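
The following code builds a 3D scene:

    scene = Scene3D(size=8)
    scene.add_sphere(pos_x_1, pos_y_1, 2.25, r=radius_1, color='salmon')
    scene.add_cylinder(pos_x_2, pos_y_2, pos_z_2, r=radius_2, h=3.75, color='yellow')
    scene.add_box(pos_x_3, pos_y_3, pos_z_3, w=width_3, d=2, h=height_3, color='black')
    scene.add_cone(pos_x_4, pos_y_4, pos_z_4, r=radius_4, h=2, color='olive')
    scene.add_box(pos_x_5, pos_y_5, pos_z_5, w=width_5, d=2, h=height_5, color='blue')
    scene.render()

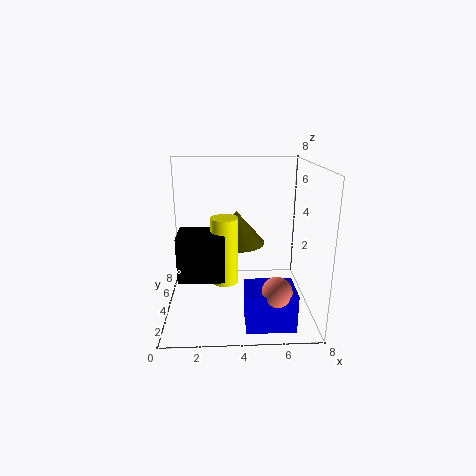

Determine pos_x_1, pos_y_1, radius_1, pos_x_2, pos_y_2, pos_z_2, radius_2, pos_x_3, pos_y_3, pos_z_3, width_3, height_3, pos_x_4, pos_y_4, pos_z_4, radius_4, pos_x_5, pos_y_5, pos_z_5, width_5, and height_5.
pos_x_1 = 5.75
pos_y_1 = 1
radius_1 = 0.75
pos_x_2 = 3.25
pos_y_2 = 3.75
pos_z_2 = 1.5
radius_2 = 0.75
pos_x_3 = 0.75
pos_y_3 = 2.5
pos_z_3 = 2
width_3 = 2.5
height_3 = 2.5
pos_x_4 = 4
pos_y_4 = 6
pos_z_4 = 3
radius_4 = 1.75
pos_x_5 = 4.25
pos_y_5 = 0.5
pos_z_5 = 0.25
width_5 = 2.5
height_5 = 2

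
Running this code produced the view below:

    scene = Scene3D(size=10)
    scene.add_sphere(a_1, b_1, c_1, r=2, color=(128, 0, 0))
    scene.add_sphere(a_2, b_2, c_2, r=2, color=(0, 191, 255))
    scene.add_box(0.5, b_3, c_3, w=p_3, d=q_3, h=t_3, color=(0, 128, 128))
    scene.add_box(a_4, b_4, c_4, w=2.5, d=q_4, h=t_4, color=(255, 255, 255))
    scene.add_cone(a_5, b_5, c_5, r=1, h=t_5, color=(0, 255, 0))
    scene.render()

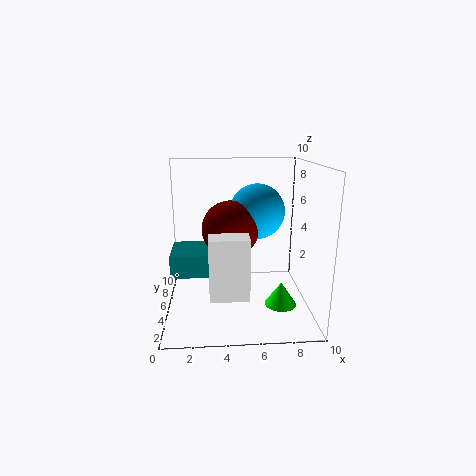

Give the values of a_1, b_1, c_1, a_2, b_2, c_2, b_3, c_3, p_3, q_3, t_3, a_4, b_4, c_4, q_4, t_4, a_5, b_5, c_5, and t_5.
a_1 = 4.5, b_1 = 5.5, c_1 = 5.5, a_2 = 6.5, b_2 = 6.5, c_2 = 6.5, b_3 = 3, c_3 = 3, p_3 = 3, q_3 = 3, t_3 = 1.5, a_4 = 3, b_4 = 1.5, c_4 = 2, q_4 = 1.5, t_4 = 4, a_5 = 7.5, b_5 = 2, c_5 = 1.5, t_5 = 1.5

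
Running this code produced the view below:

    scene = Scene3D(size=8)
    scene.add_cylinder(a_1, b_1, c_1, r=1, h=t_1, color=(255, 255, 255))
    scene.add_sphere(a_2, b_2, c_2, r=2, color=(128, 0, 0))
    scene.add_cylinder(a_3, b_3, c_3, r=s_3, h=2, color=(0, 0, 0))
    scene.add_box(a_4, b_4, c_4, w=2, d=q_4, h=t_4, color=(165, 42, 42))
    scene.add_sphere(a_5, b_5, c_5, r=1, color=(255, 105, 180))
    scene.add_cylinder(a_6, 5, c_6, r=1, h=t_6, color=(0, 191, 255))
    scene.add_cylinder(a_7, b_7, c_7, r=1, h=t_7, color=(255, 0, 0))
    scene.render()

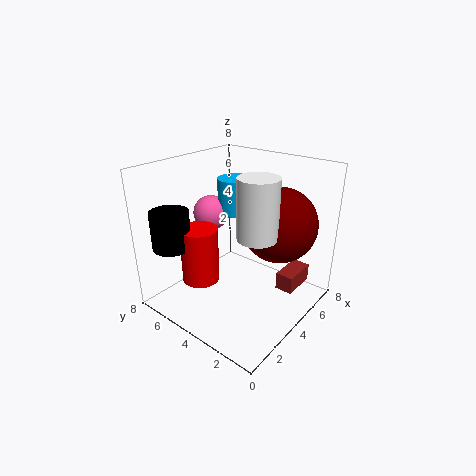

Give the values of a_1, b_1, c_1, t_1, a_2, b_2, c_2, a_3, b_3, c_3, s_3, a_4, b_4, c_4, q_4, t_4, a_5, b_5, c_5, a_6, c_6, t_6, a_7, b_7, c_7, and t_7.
a_1 = 3
b_1 = 2
c_1 = 5
t_1 = 3
a_2 = 5
b_2 = 2
c_2 = 5
a_3 = 1
b_3 = 6
c_3 = 4
s_3 = 1
a_4 = 5
b_4 = 1
c_4 = 1
q_4 = 1
t_4 = 1
a_5 = 4
b_5 = 6
c_5 = 5
a_6 = 5
c_6 = 5
t_6 = 2
a_7 = 2
b_7 = 5
c_7 = 2
t_7 = 3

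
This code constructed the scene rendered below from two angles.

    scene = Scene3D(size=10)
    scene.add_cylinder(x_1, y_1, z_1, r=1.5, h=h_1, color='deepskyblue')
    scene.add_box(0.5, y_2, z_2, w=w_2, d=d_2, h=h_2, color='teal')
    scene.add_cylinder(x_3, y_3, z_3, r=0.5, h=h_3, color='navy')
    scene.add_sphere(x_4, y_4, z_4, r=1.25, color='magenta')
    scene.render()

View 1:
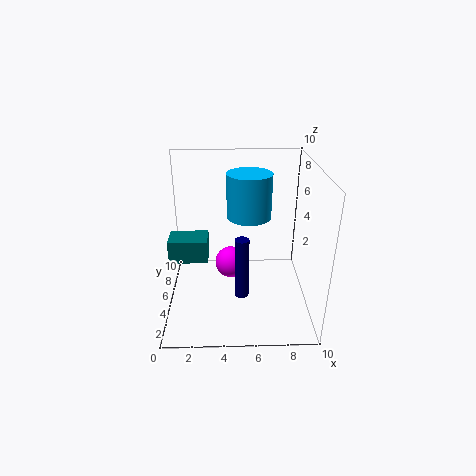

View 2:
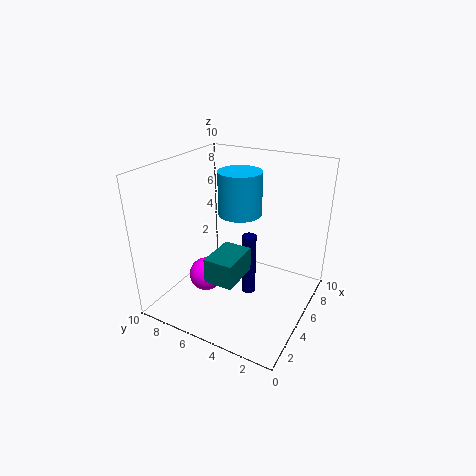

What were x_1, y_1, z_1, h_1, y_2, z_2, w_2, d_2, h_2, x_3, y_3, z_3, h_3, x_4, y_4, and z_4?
x_1 = 5.75, y_1 = 5.25, z_1 = 6.5, h_1 = 3, y_2 = 3, z_2 = 4.25, w_2 = 2.5, d_2 = 1.75, h_2 = 1.5, x_3 = 5.25, y_3 = 4.25, z_3 = 0.75, h_3 = 4.5, x_4 = 4.5, y_4 = 7.5, z_4 = 1.5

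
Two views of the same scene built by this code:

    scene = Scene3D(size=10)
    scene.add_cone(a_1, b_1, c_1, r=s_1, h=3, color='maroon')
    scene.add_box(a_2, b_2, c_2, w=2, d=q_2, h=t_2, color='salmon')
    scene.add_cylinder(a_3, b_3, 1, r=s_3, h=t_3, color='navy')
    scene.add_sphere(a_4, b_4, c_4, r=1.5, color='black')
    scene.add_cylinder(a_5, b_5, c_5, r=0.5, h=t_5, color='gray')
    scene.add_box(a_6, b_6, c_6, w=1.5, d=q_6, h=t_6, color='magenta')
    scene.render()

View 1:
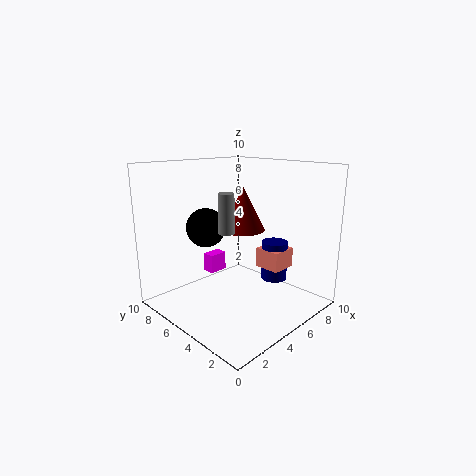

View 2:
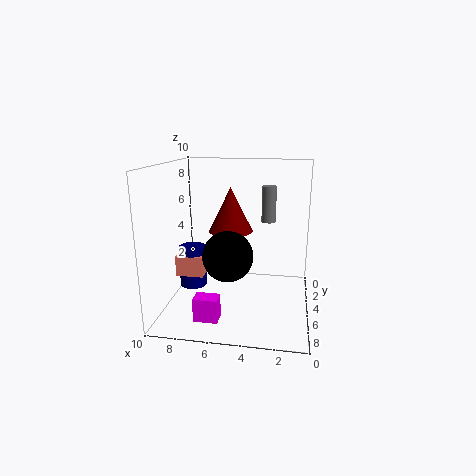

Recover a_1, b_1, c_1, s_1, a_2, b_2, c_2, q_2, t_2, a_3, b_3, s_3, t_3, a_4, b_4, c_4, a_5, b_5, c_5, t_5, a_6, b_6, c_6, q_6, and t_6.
a_1 = 5.5; b_1 = 5; c_1 = 5.5; s_1 = 1.5; a_2 = 7.5; b_2 = 3.5; c_2 = 2; q_2 = 2; t_2 = 1.5; a_3 = 8.5; b_3 = 4.5; s_3 = 1; t_3 = 3; a_4 = 5; b_4 = 8.5; c_4 = 5; a_5 = 3; b_5 = 4; c_5 = 6; t_5 = 2.5; a_6 = 5.5; b_6 = 8.5; c_6 = 1; q_6 = 1; t_6 = 1.5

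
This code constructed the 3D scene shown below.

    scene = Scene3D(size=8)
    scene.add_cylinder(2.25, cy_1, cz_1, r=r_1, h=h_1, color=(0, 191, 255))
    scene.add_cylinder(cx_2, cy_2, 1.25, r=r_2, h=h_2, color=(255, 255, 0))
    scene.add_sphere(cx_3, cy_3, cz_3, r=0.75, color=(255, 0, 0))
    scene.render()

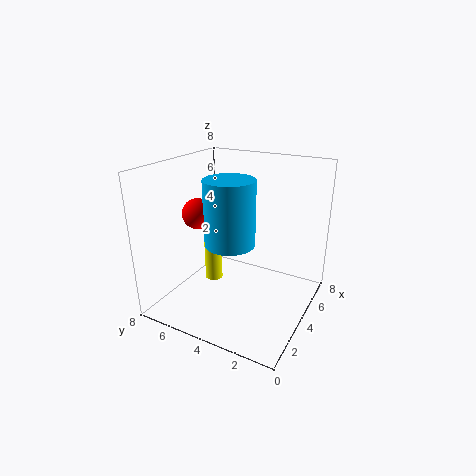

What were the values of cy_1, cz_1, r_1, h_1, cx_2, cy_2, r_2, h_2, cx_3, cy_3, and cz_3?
cy_1 = 3.5
cz_1 = 4.5
r_1 = 1.25
h_1 = 3.25
cx_2 = 3.75
cy_2 = 5.5
r_2 = 0.5
h_2 = 2.25
cx_3 = 1.75
cy_3 = 5
cz_3 = 6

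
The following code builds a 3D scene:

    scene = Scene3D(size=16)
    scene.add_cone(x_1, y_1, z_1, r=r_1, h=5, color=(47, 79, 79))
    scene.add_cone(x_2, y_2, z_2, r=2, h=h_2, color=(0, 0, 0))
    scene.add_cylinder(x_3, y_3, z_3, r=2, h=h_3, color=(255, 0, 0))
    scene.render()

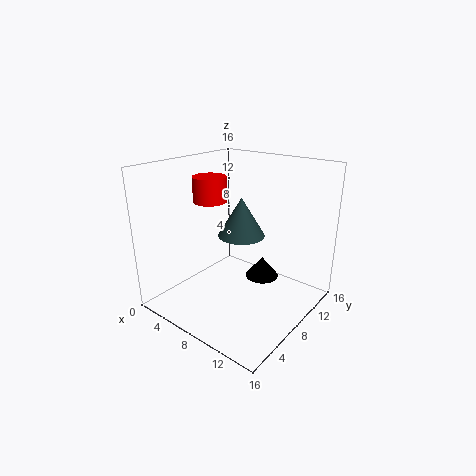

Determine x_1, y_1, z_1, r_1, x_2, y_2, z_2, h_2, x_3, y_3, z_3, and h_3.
x_1 = 5, y_1 = 12.5, z_1 = 6, r_1 = 3, x_2 = 9, y_2 = 11.5, z_2 = 2, h_2 = 2.5, x_3 = 3, y_3 = 9, z_3 = 11, h_3 = 3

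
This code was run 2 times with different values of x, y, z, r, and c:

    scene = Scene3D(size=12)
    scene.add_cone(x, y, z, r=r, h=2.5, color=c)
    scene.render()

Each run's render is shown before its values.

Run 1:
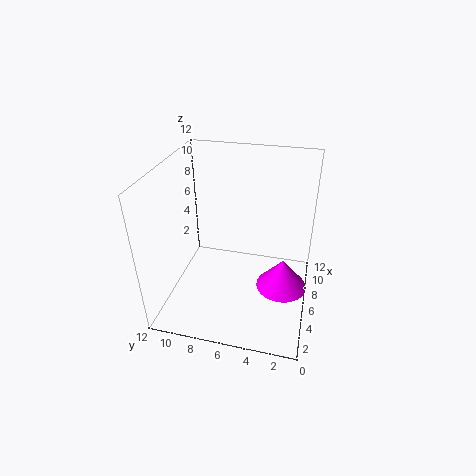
x = 4.5
y = 2
z = 3
r = 2
c = 'magenta'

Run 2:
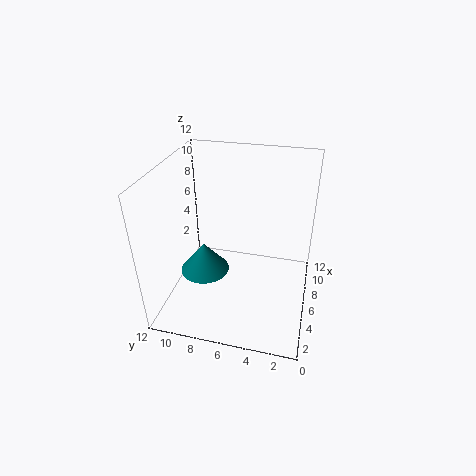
x = 4.5
y = 8.5
z = 3.5
r = 2
c = 'teal'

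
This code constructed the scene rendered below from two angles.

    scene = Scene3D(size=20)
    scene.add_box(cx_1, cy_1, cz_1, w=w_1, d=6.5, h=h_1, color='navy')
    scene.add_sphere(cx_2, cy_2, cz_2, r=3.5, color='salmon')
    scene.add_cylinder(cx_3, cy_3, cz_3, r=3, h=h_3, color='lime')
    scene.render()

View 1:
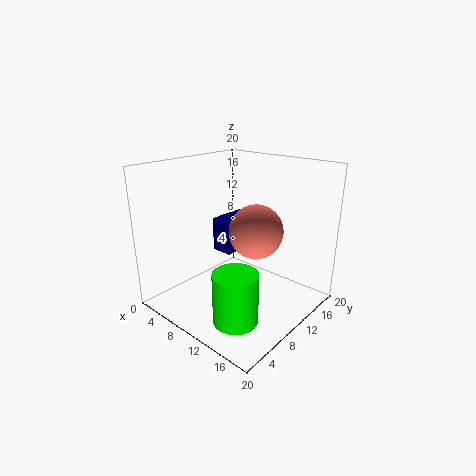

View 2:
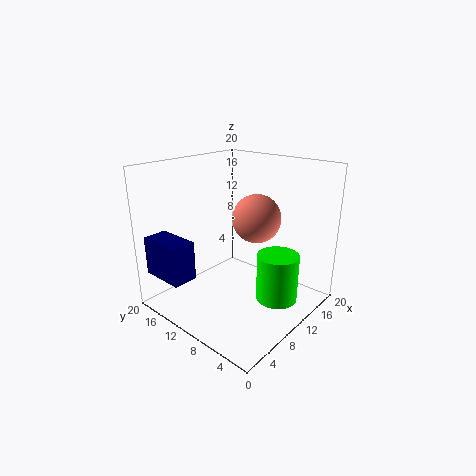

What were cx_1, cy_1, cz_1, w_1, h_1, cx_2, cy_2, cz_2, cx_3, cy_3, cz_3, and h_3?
cx_1 = 1.5
cy_1 = 13.5
cz_1 = 4.5
w_1 = 3.5
h_1 = 5.5
cx_2 = 13.5
cy_2 = 9.5
cz_2 = 12
cx_3 = 13.5
cy_3 = 5.5
cz_3 = 0.5
h_3 = 7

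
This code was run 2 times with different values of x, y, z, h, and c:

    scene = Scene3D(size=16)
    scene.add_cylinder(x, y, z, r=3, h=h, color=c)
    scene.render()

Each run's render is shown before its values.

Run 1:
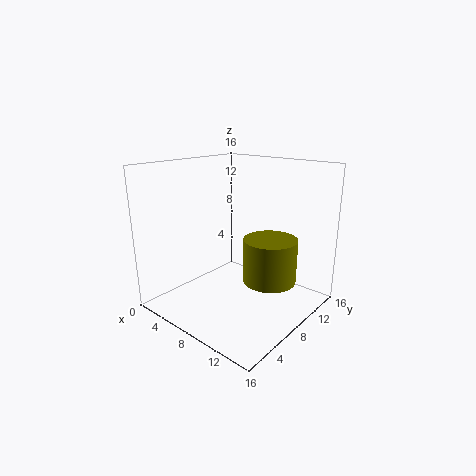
x = 11
y = 10
z = 3
h = 5
c = 'olive'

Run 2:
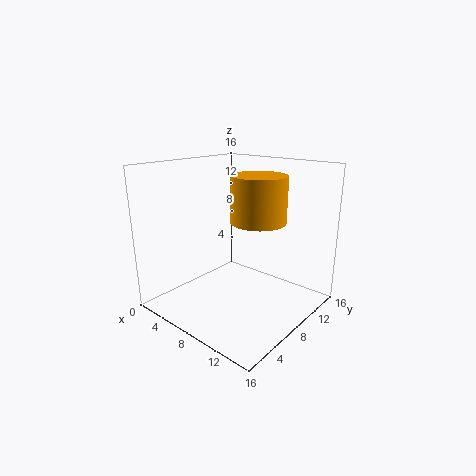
x = 10
y = 9
z = 10
h = 5
c = 'orange'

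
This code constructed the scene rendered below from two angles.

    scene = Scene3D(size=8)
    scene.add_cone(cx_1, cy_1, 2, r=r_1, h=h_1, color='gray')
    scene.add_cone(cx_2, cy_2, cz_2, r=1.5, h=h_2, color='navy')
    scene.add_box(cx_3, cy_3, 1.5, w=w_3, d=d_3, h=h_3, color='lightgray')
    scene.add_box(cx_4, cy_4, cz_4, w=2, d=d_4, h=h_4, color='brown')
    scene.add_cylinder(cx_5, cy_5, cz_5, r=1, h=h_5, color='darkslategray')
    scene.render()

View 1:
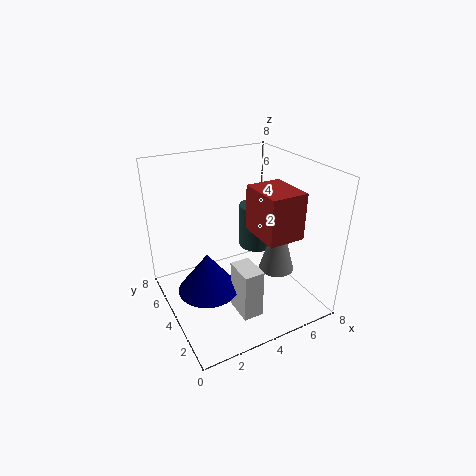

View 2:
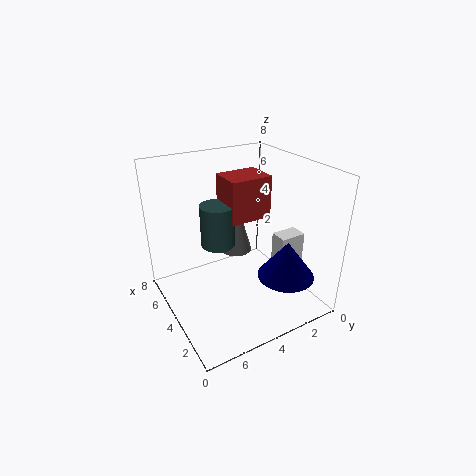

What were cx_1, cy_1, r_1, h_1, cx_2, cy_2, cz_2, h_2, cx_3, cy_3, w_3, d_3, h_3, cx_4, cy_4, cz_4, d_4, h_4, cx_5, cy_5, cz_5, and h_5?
cx_1 = 6; cy_1 = 3; r_1 = 1; h_1 = 3.5; cx_2 = 1.5; cy_2 = 2.5; cz_2 = 2.5; h_2 = 2; cx_3 = 2.5; cy_3 = 0.5; w_3 = 1; d_3 = 1.5; h_3 = 2.5; cx_4 = 4.5; cy_4 = 1.5; cz_4 = 4.5; d_4 = 2.5; h_4 = 2.5; cx_5 = 5.5; cy_5 = 4.5; cz_5 = 3; h_5 = 2.5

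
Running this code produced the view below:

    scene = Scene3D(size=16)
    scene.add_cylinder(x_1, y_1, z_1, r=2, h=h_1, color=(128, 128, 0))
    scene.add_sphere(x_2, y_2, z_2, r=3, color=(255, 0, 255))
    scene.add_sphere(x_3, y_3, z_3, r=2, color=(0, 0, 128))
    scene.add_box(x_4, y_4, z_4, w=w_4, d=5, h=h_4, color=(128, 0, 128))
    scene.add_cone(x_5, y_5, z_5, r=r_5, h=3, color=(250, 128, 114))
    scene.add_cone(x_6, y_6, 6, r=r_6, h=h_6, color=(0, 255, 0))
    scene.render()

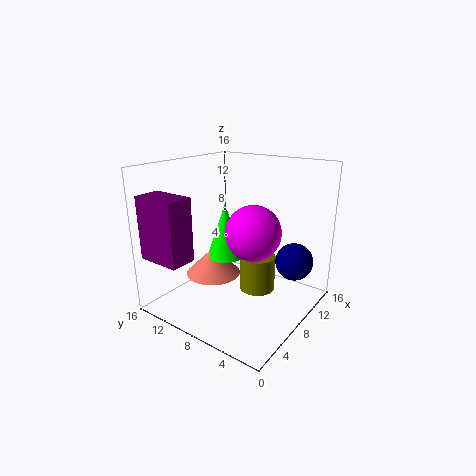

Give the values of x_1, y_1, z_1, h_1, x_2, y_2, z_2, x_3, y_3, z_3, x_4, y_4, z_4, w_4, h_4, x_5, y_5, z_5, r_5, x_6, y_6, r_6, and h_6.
x_1 = 9, y_1 = 6, z_1 = 2, h_1 = 4, x_2 = 8, y_2 = 6, z_2 = 9, x_3 = 10, y_3 = 2, z_3 = 6, x_4 = 1, y_4 = 11, z_4 = 6, w_4 = 3, h_4 = 7, x_5 = 6, y_5 = 10, z_5 = 4, r_5 = 3, x_6 = 7, y_6 = 9, r_6 = 2, h_6 = 6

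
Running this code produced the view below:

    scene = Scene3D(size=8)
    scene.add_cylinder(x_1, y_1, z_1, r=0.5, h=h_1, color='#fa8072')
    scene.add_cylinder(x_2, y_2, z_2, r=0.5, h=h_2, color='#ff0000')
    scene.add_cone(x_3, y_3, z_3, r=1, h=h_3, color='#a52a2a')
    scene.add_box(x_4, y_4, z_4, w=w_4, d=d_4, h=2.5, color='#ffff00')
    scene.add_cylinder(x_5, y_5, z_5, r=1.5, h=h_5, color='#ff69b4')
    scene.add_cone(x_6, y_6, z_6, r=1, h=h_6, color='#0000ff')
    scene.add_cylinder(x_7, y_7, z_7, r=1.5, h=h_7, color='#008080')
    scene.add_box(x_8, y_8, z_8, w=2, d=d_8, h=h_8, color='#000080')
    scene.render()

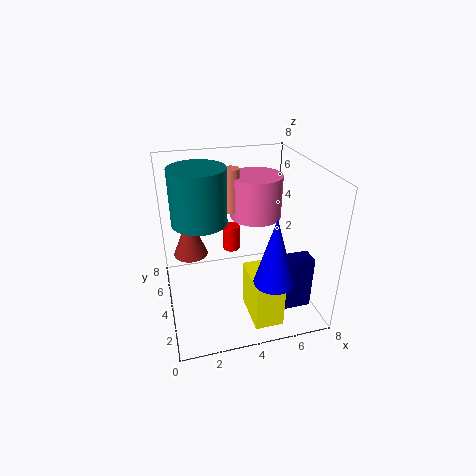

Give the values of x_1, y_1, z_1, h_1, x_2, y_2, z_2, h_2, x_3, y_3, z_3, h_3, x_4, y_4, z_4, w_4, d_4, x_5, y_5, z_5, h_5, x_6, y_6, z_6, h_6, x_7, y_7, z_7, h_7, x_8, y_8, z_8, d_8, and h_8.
x_1 = 4; y_1 = 5.5; z_1 = 5; h_1 = 2.5; x_2 = 4; y_2 = 5.5; z_2 = 2.5; h_2 = 1.5; x_3 = 1.5; y_3 = 5.5; z_3 = 2.5; h_3 = 2.5; x_4 = 4; y_4 = 0.5; z_4 = 0.5; w_4 = 1.5; d_4 = 2.5; x_5 = 5.5; y_5 = 5.5; z_5 = 4.5; h_5 = 2.5; x_6 = 5; y_6 = 1; z_6 = 3; h_6 = 3.5; x_7 = 2; y_7 = 4.5; z_7 = 5; h_7 = 3; x_8 = 5.5; y_8 = 1.5; z_8 = 0.5; d_8 = 1; h_8 = 3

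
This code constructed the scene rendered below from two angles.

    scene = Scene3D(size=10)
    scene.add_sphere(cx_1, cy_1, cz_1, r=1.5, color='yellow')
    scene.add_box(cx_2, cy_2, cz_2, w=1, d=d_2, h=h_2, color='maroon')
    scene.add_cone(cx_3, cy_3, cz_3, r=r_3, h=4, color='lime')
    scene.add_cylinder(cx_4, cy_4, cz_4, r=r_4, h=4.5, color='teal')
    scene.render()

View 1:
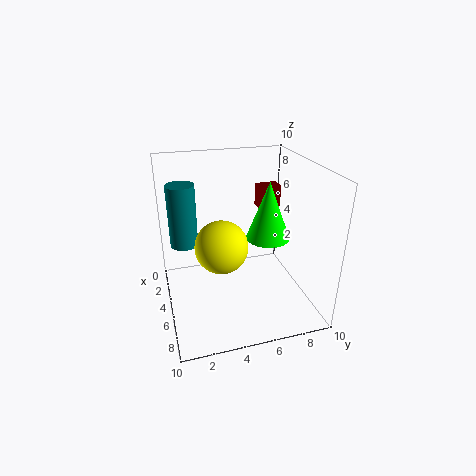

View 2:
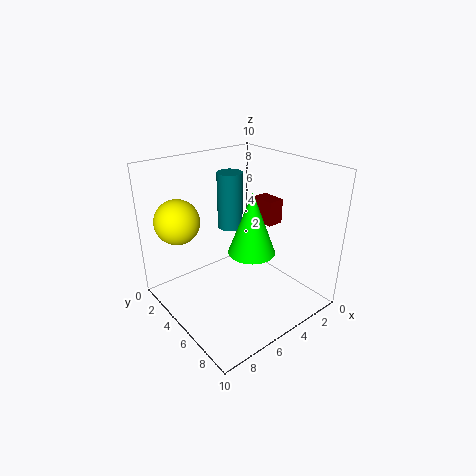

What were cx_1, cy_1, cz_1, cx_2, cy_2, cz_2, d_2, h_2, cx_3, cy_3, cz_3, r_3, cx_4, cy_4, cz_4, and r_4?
cx_1 = 8.5, cy_1 = 3, cz_1 = 6.5, cx_2 = 4, cy_2 = 6.5, cz_2 = 7, d_2 = 1.5, h_2 = 1.5, cx_3 = 5.5, cy_3 = 7, cz_3 = 5, r_3 = 1.5, cx_4 = 3, cy_4 = 1.5, cz_4 = 4, r_4 = 1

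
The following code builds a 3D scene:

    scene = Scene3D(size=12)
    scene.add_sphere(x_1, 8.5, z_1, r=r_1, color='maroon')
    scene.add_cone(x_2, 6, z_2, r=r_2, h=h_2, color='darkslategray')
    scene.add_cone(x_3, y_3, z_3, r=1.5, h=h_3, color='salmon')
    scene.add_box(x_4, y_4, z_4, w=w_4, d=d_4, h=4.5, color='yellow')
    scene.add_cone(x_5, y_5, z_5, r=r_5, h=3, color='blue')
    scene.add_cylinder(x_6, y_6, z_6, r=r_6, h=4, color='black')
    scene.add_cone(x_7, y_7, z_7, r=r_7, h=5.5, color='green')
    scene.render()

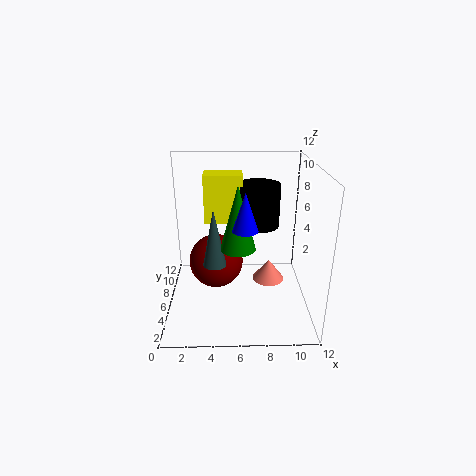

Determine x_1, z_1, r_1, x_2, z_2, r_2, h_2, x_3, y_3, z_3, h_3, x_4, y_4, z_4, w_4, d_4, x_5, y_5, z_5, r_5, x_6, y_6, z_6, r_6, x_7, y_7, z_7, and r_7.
x_1 = 4, z_1 = 2.5, r_1 = 2.5, x_2 = 4, z_2 = 3.5, r_2 = 1, h_2 = 5, x_3 = 9, y_3 = 8.5, z_3 = 0.5, h_3 = 2, x_4 = 3, y_4 = 9, z_4 = 6, w_4 = 3.5, d_4 = 2, x_5 = 6.5, y_5 = 4, z_5 = 7.5, r_5 = 1, x_6 = 8, y_6 = 10, z_6 = 5.5, r_6 = 2, x_7 = 6, y_7 = 6, z_7 = 5, r_7 = 1.5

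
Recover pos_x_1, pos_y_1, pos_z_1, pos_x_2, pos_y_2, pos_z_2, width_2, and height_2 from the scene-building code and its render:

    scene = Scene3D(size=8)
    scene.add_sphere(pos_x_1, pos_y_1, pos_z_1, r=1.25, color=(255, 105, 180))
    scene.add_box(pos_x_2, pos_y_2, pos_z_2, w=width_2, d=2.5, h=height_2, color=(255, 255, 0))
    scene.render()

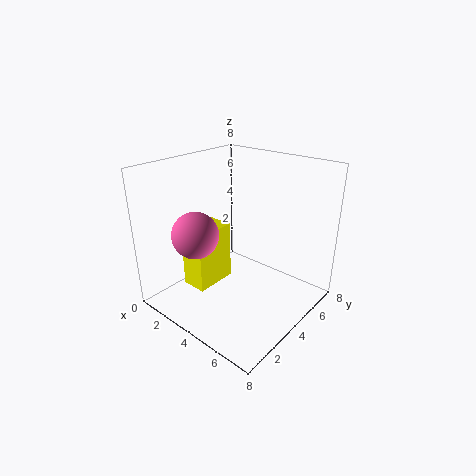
pos_x_1 = 2.75, pos_y_1 = 2, pos_z_1 = 4.5, pos_x_2 = 1.25, pos_y_2 = 2.25, pos_z_2 = 0.75, width_2 = 1.5, height_2 = 3.5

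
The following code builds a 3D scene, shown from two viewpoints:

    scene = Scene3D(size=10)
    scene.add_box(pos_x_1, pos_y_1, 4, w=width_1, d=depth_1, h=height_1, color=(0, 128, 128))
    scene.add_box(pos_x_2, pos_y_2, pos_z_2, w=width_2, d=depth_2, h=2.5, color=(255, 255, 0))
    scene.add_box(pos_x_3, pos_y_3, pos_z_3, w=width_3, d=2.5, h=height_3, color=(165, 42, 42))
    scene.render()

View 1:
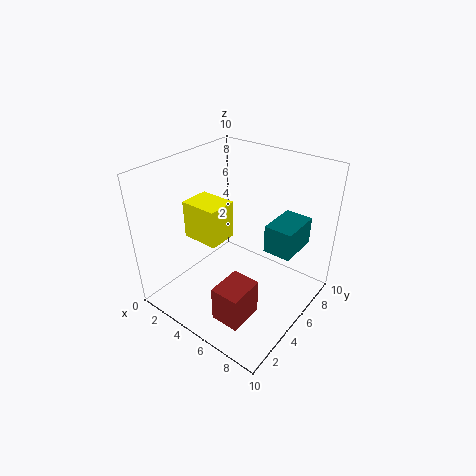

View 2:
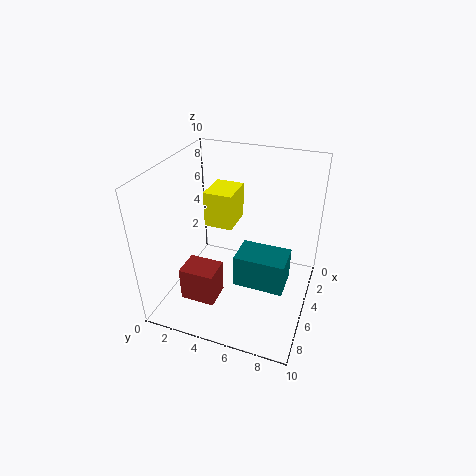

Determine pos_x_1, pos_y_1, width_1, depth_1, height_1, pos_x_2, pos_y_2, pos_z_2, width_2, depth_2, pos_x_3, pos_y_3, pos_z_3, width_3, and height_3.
pos_x_1 = 6.5
pos_y_1 = 6
width_1 = 2
depth_1 = 3
height_1 = 2
pos_x_2 = 2.5
pos_y_2 = 2.5
pos_z_2 = 5.5
width_2 = 2.5
depth_2 = 2
pos_x_3 = 5.5
pos_y_3 = 1.5
pos_z_3 = 0.5
width_3 = 2
height_3 = 2.5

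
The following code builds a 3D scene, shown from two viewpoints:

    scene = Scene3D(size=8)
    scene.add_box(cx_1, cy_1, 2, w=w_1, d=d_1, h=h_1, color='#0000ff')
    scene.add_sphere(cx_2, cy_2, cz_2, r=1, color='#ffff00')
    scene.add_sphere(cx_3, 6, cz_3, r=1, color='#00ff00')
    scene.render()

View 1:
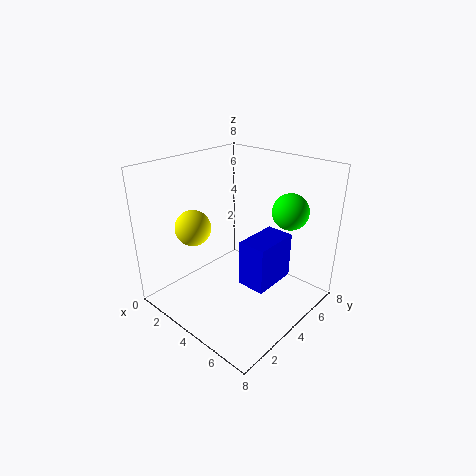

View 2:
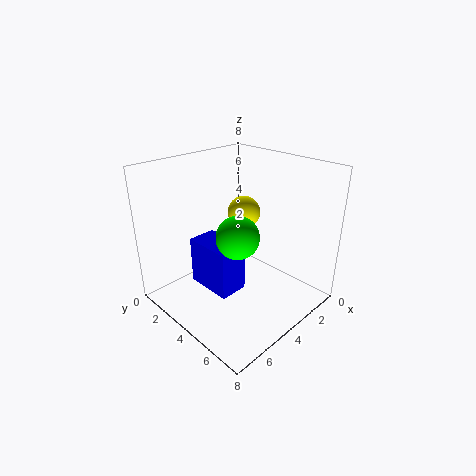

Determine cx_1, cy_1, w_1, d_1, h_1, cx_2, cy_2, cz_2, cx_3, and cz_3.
cx_1 = 5
cy_1 = 3
w_1 = 1.5
d_1 = 2.5
h_1 = 2.5
cx_2 = 2
cy_2 = 2.5
cz_2 = 4.5
cx_3 = 6
cz_3 = 5.5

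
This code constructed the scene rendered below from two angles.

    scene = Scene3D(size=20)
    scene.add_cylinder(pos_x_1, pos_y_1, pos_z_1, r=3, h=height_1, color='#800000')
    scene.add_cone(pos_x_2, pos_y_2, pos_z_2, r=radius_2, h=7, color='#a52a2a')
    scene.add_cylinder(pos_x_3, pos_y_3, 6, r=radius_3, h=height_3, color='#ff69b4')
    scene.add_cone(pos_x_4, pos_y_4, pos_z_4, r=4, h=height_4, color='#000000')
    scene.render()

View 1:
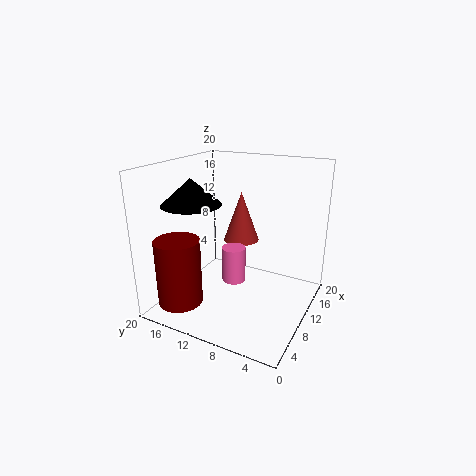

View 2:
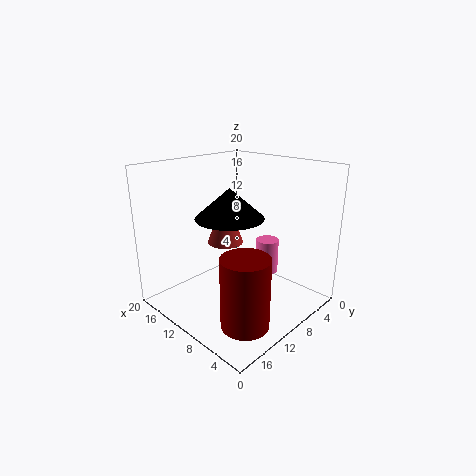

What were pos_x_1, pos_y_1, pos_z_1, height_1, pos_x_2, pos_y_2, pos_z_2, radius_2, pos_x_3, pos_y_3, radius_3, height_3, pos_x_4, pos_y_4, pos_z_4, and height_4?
pos_x_1 = 3.5; pos_y_1 = 15.5; pos_z_1 = 2; height_1 = 9; pos_x_2 = 12; pos_y_2 = 10.5; pos_z_2 = 9; radius_2 = 2.5; pos_x_3 = 6; pos_y_3 = 8.5; radius_3 = 1.5; height_3 = 4.5; pos_x_4 = 6.5; pos_y_4 = 15; pos_z_4 = 15; height_4 = 3.5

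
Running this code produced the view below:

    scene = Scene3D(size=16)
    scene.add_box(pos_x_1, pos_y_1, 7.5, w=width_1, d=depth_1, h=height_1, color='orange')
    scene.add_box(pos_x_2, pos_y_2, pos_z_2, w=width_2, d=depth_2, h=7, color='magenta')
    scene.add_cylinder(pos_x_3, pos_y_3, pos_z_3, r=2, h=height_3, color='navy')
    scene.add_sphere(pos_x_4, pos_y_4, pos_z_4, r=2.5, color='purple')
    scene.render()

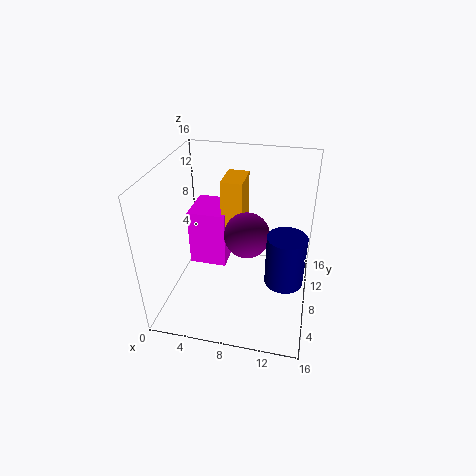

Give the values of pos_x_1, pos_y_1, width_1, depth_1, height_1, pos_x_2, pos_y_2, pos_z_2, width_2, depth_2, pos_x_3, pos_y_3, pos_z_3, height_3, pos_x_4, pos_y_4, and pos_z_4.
pos_x_1 = 5.5
pos_y_1 = 10
width_1 = 2.5
depth_1 = 4
height_1 = 6
pos_x_2 = 1.5
pos_y_2 = 9.5
pos_z_2 = 2.5
width_2 = 4.5
depth_2 = 5
pos_x_3 = 13.5
pos_y_3 = 5.5
pos_z_3 = 5
height_3 = 5.5
pos_x_4 = 9
pos_y_4 = 8
pos_z_4 = 8.5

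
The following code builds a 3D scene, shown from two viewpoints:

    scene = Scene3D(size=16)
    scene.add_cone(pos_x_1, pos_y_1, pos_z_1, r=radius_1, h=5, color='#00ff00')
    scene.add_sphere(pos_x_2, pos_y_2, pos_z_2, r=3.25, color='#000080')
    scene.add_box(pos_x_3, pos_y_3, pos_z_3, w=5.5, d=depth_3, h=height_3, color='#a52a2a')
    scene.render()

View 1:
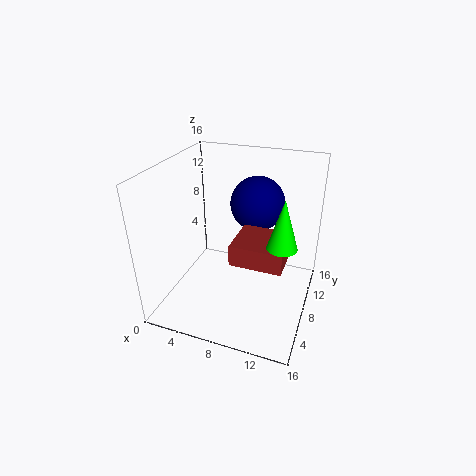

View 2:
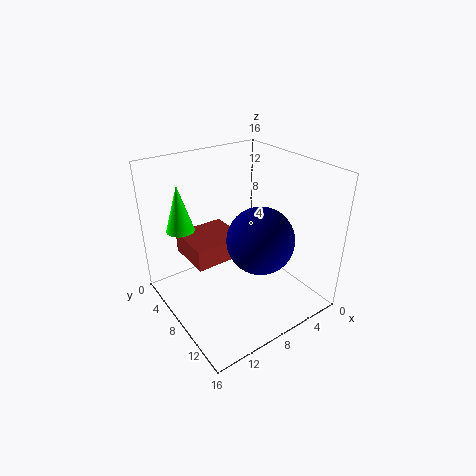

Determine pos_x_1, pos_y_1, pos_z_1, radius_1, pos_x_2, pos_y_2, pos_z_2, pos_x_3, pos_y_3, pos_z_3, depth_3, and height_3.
pos_x_1 = 13.5, pos_y_1 = 5.25, pos_z_1 = 9.5, radius_1 = 1.5, pos_x_2 = 8.75, pos_y_2 = 12.75, pos_z_2 = 10.25, pos_x_3 = 8.25, pos_y_3 = 4.5, pos_z_3 = 6.75, depth_3 = 5, height_3 = 2.25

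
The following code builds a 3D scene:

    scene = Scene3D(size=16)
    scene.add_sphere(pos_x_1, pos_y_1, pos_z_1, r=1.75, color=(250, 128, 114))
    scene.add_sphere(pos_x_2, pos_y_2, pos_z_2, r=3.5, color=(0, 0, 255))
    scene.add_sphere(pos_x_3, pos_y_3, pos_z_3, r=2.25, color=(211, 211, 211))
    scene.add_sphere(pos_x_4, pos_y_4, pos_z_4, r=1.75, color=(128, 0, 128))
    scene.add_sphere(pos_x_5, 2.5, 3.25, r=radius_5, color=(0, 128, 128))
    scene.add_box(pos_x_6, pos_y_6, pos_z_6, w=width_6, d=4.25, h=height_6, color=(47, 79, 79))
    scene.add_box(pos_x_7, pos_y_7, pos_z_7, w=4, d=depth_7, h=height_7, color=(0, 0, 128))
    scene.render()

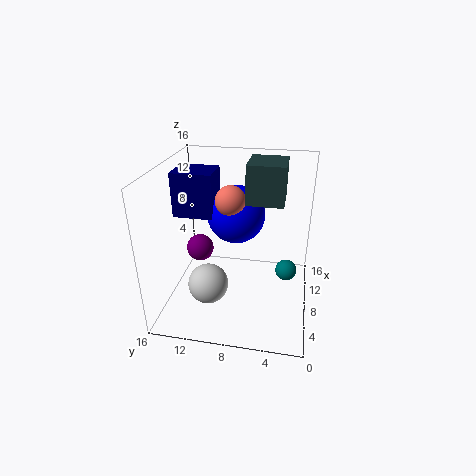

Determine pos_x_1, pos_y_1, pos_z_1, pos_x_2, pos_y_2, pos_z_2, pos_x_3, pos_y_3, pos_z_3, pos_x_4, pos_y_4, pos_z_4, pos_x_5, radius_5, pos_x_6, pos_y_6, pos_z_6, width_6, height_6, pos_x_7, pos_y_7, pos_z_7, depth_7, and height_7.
pos_x_1 = 10
pos_y_1 = 9.25
pos_z_1 = 11.5
pos_x_2 = 12
pos_y_2 = 9
pos_z_2 = 9
pos_x_3 = 5.75
pos_y_3 = 11
pos_z_3 = 3
pos_x_4 = 12.5
pos_y_4 = 14
pos_z_4 = 3.5
pos_x_5 = 9.75
radius_5 = 1.25
pos_x_6 = 9.5
pos_y_6 = 3.25
pos_z_6 = 11.25
width_6 = 4.75
height_6 = 4.5
pos_x_7 = 9.25
pos_y_7 = 11.25
pos_z_7 = 9.25
depth_7 = 4.75
height_7 = 5.25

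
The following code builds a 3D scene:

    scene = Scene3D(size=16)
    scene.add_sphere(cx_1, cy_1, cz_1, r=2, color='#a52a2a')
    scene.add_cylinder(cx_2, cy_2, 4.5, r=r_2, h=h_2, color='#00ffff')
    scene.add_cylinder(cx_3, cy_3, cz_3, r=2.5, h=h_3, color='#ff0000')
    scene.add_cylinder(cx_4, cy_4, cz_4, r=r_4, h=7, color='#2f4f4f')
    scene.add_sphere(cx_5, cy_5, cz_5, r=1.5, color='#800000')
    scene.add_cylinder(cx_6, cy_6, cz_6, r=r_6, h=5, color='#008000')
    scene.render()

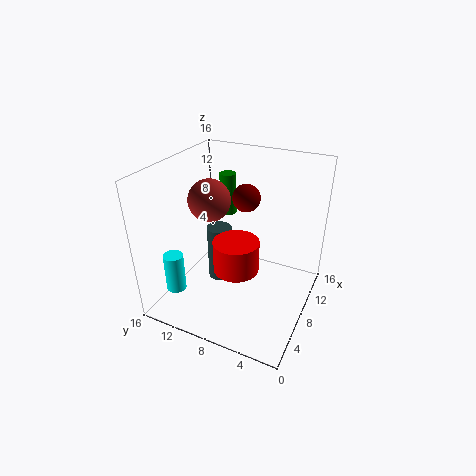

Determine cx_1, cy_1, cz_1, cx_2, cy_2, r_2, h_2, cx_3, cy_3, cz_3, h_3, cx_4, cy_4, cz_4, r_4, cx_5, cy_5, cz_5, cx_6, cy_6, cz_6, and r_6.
cx_1 = 4, cy_1 = 9, cz_1 = 14, cx_2 = 1.5, cy_2 = 12, r_2 = 1, h_2 = 4, cx_3 = 6.5, cy_3 = 7.5, cz_3 = 5, h_3 = 3.5, cx_4 = 10, cy_4 = 11.5, cz_4 = 0.5, r_4 = 1.5, cx_5 = 9, cy_5 = 7.5, cz_5 = 12.5, cx_6 = 12.5, cy_6 = 11.5, cz_6 = 8.5, r_6 = 1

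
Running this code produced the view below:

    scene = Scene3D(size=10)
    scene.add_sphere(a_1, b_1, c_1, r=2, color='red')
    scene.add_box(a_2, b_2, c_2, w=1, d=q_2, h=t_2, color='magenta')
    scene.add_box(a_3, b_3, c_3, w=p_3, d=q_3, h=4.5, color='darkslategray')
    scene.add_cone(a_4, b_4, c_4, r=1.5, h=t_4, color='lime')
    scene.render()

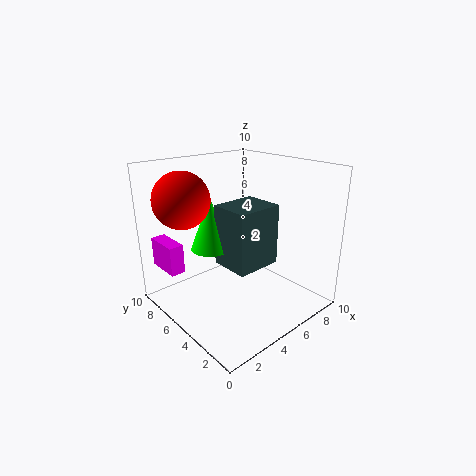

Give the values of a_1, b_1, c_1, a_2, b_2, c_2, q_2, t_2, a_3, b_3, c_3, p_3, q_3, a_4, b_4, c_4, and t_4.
a_1 = 2.5
b_1 = 8
c_1 = 7.5
a_2 = 0.5
b_2 = 6.5
c_2 = 3
q_2 = 2.5
t_2 = 2
a_3 = 4.5
b_3 = 4
c_3 = 2.5
p_3 = 3.5
q_3 = 3
a_4 = 4.5
b_4 = 7.5
c_4 = 3.5
t_4 = 4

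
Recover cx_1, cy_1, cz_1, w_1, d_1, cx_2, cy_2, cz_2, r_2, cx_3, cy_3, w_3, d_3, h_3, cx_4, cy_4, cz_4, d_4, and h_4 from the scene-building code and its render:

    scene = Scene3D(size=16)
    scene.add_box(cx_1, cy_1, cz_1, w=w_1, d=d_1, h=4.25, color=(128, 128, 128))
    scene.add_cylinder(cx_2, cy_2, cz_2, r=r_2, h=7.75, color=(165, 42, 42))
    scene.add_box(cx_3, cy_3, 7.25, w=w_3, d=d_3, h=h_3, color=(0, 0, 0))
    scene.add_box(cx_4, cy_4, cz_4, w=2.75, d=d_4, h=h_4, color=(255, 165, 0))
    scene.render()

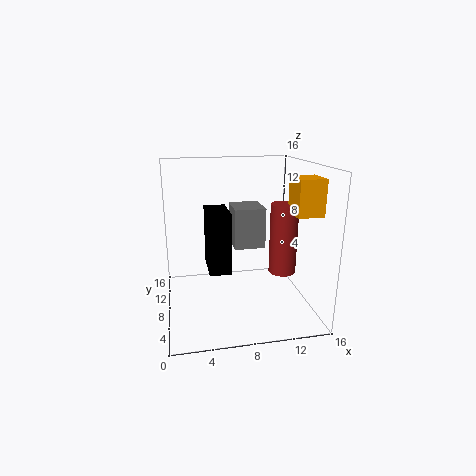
cx_1 = 7.25; cy_1 = 5.75; cz_1 = 7.5; w_1 = 3.25; d_1 = 3.75; cx_2 = 12.75; cy_2 = 6.5; cz_2 = 4.25; r_2 = 1.5; cx_3 = 4; cy_3 = 0.75; w_3 = 2; d_3 = 3.75; h_3 = 5.5; cx_4 = 13; cy_4 = 3.25; cz_4 = 11.25; d_4 = 3; h_4 = 3.75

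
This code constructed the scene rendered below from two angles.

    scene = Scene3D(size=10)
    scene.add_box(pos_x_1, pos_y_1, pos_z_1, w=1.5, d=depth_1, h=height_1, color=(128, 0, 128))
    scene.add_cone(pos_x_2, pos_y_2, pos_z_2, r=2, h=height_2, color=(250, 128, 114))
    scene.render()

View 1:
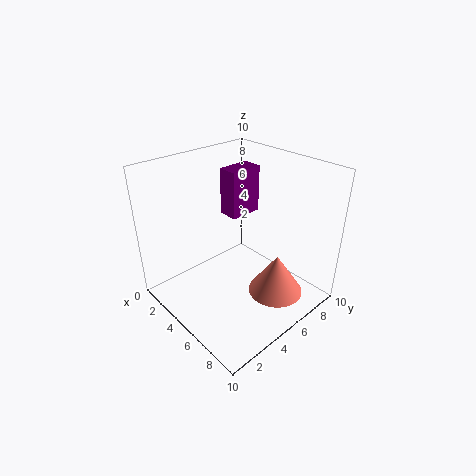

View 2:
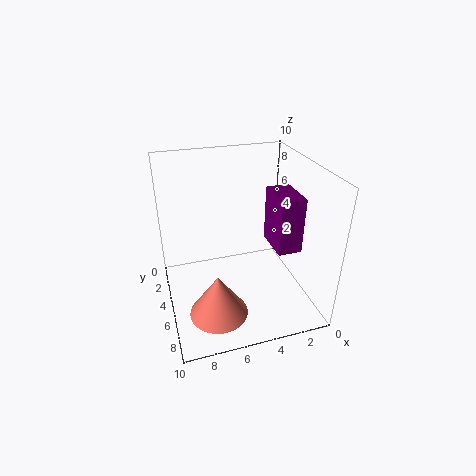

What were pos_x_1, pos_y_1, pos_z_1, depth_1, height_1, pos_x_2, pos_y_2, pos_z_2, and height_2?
pos_x_1 = 2, pos_y_1 = 6, pos_z_1 = 5.5, depth_1 = 2.5, height_1 = 3.5, pos_x_2 = 7, pos_y_2 = 7, pos_z_2 = 0.5, height_2 = 3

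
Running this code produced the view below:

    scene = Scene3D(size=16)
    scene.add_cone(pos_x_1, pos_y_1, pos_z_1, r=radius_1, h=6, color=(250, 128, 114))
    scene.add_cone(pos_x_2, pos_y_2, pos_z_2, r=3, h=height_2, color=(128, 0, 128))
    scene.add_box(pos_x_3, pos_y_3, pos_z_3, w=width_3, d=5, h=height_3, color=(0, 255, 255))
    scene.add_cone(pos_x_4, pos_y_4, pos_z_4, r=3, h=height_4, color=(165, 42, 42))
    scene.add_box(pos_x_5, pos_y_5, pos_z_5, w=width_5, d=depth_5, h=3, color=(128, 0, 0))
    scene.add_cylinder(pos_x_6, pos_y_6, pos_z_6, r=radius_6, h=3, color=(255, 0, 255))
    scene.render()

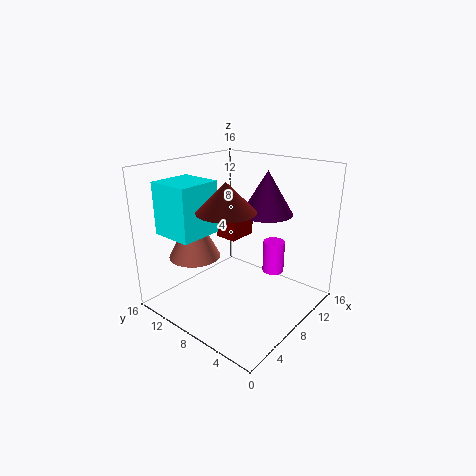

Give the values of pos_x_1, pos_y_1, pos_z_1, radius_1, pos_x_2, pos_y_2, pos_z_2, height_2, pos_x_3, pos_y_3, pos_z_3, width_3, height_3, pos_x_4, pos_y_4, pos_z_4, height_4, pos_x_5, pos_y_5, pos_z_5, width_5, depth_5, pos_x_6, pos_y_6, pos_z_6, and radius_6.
pos_x_1 = 6; pos_y_1 = 13; pos_z_1 = 5; radius_1 = 3; pos_x_2 = 12; pos_y_2 = 7; pos_z_2 = 10; height_2 = 5; pos_x_3 = 3; pos_y_3 = 11; pos_z_3 = 8; width_3 = 5; height_3 = 6; pos_x_4 = 5; pos_y_4 = 7; pos_z_4 = 12; height_4 = 3; pos_x_5 = 12; pos_y_5 = 12; pos_z_5 = 5; width_5 = 4; depth_5 = 3; pos_x_6 = 6; pos_y_6 = 2; pos_z_6 = 7; radius_6 = 1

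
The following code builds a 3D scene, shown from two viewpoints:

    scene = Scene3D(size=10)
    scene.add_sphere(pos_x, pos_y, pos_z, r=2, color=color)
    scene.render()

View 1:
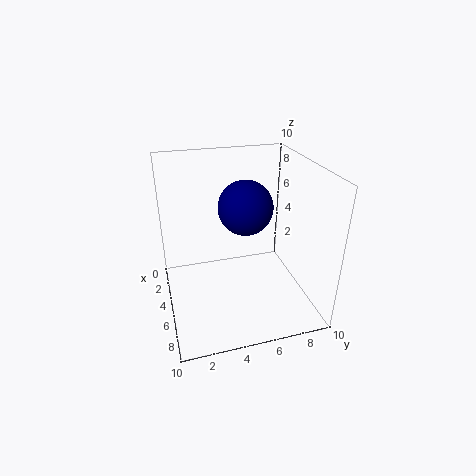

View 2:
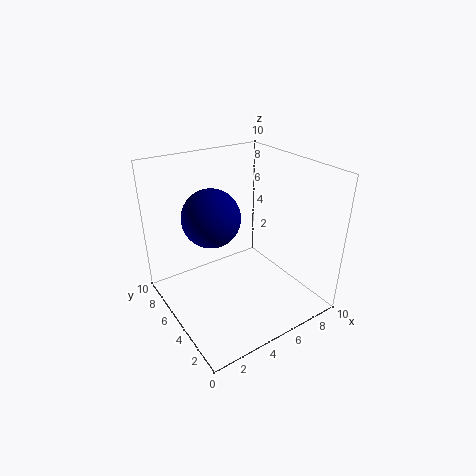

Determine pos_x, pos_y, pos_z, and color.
pos_x = 3.5
pos_y = 6
pos_z = 6.5
color = 'navy'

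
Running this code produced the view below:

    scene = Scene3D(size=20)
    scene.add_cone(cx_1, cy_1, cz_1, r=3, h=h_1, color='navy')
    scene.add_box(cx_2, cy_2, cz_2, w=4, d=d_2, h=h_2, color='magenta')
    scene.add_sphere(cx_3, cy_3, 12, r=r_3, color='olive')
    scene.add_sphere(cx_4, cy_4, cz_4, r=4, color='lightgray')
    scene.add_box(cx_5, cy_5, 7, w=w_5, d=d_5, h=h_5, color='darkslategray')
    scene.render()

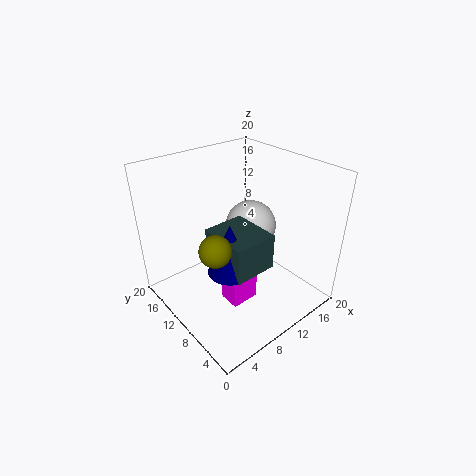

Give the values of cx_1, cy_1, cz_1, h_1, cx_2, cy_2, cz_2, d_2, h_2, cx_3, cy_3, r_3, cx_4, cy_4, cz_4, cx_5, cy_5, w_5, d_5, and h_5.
cx_1 = 7
cy_1 = 8
cz_1 = 7
h_1 = 7
cx_2 = 7
cy_2 = 7
cz_2 = 1
d_2 = 3
h_2 = 7
cx_3 = 4
cy_3 = 7
r_3 = 2
cx_4 = 16
cy_4 = 14
cz_4 = 8
cx_5 = 6
cy_5 = 5
w_5 = 6
d_5 = 7
h_5 = 5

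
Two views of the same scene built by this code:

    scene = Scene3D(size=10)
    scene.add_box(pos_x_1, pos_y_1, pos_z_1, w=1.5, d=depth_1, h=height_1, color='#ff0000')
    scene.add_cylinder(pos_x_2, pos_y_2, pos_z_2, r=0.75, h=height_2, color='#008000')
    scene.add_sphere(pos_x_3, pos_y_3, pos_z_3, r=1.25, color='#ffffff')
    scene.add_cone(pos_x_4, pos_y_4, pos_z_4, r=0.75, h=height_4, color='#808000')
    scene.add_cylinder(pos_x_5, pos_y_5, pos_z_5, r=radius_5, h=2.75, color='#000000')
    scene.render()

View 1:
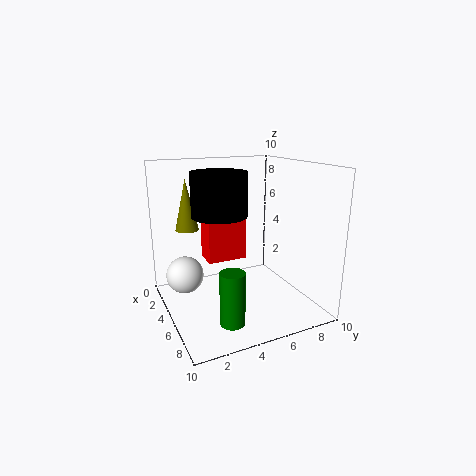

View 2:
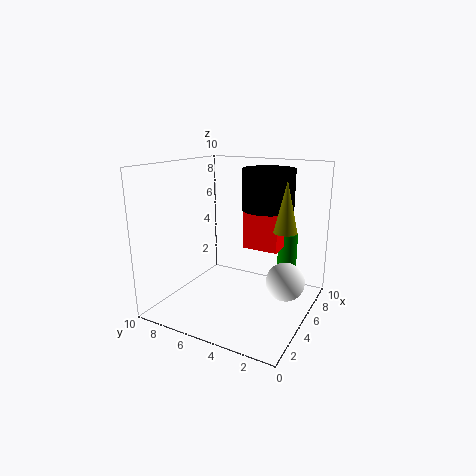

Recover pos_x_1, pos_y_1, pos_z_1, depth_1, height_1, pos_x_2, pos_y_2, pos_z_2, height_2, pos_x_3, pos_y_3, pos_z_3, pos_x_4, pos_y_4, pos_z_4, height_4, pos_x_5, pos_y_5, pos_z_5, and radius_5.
pos_x_1 = 5.25, pos_y_1 = 2.25, pos_z_1 = 4.25, depth_1 = 2.5, height_1 = 3.25, pos_x_2 = 9, pos_y_2 = 2.75, pos_z_2 = 1.25, height_2 = 3.25, pos_x_3 = 4.5, pos_y_3 = 1.25, pos_z_3 = 2.75, pos_x_4 = 4.75, pos_y_4 = 1.5, pos_z_4 = 6, height_4 = 3.25, pos_x_5 = 6, pos_y_5 = 3.25, pos_z_5 = 7, radius_5 = 1.75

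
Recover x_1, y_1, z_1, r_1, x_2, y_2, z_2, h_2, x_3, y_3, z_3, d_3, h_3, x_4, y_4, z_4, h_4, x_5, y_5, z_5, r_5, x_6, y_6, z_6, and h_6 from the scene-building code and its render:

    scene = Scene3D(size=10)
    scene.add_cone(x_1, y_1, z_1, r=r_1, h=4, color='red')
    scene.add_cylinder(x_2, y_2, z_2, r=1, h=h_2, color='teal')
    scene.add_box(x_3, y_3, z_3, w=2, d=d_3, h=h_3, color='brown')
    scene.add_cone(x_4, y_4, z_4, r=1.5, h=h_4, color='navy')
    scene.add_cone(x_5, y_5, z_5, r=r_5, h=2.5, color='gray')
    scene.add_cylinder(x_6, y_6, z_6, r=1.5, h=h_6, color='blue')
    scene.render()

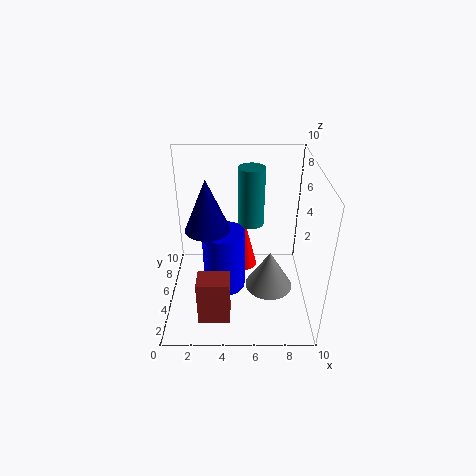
x_1 = 5.5
y_1 = 7.5
z_1 = 1
r_1 = 1
x_2 = 6
y_2 = 8
z_2 = 4.5
h_2 = 4.5
x_3 = 2.5
y_3 = 0.5
z_3 = 1.5
d_3 = 1.5
h_3 = 3
x_4 = 3
y_4 = 4.5
z_4 = 6
h_4 = 3.5
x_5 = 7
y_5 = 2.5
z_5 = 3
r_5 = 1.5
x_6 = 4
y_6 = 5
z_6 = 1
h_6 = 4.5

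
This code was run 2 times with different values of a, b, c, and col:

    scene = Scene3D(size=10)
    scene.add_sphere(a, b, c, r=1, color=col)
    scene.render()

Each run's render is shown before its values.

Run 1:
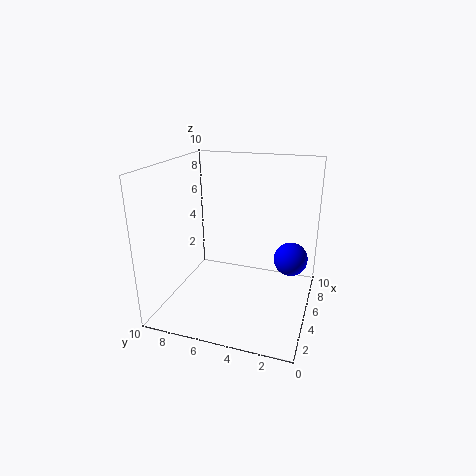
a = 3
b = 1
c = 5
col = 'blue'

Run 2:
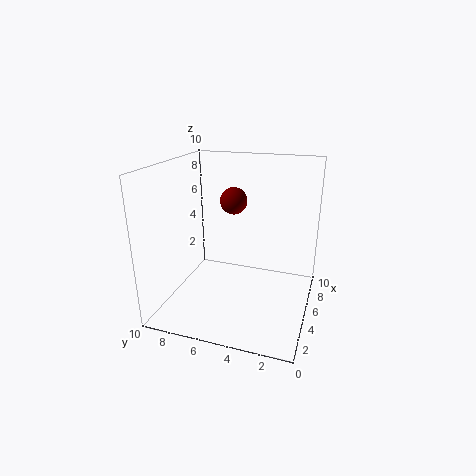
a = 7
b = 6
c = 7
col = 'maroon'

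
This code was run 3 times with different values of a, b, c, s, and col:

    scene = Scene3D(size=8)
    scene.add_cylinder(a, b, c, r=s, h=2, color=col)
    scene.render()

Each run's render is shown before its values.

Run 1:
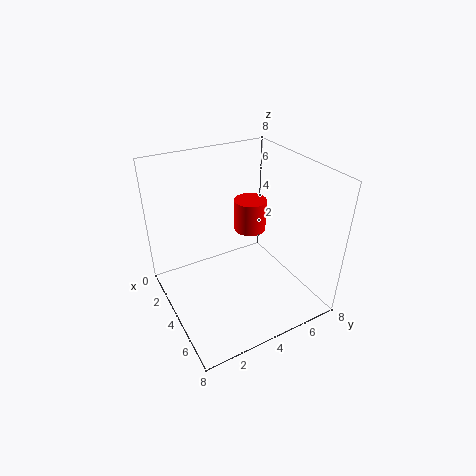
a = 2, b = 6, c = 3, s = 1, col = 'red'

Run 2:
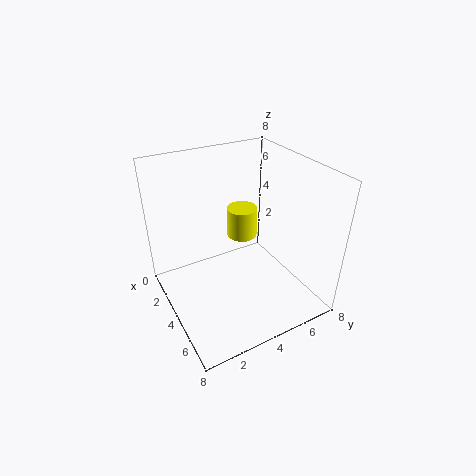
a = 1, b = 6, c = 2, s = 1, col = 'yellow'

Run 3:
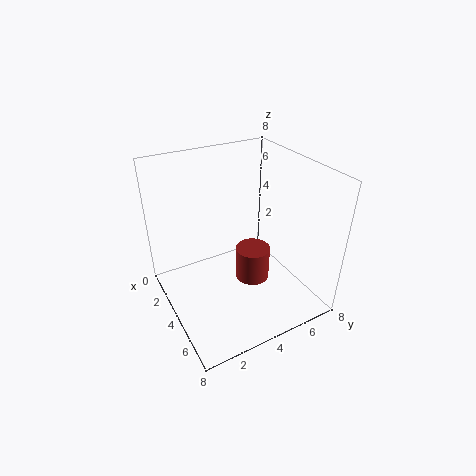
a = 4, b = 5, c = 1, s = 1, col = 'brown'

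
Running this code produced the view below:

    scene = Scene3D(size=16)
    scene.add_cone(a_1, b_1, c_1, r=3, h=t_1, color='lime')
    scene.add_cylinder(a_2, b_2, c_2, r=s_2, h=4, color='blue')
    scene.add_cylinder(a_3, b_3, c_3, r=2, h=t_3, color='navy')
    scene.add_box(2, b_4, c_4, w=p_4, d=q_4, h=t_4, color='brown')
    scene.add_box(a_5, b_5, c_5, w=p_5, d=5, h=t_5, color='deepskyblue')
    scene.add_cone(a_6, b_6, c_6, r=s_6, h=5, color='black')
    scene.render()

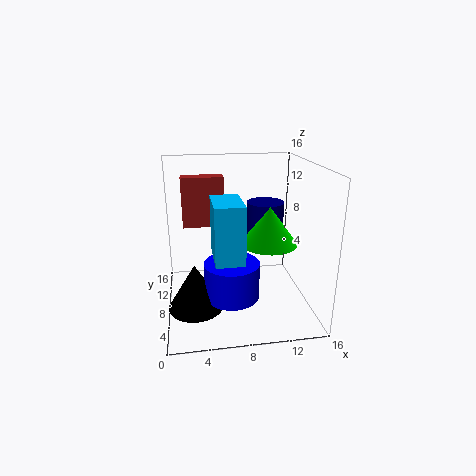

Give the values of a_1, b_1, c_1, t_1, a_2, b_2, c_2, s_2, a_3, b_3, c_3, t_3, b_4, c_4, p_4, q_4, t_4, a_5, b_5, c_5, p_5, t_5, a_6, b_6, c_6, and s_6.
a_1 = 11; b_1 = 6; c_1 = 8; t_1 = 4; a_2 = 7; b_2 = 6; c_2 = 2; s_2 = 3; a_3 = 11; b_3 = 8; c_3 = 8; t_3 = 4; b_4 = 12; c_4 = 8; p_4 = 5; q_4 = 2; t_4 = 6; a_5 = 5; b_5 = 3; c_5 = 7; p_5 = 3; t_5 = 6; a_6 = 3; b_6 = 6; c_6 = 1; s_6 = 3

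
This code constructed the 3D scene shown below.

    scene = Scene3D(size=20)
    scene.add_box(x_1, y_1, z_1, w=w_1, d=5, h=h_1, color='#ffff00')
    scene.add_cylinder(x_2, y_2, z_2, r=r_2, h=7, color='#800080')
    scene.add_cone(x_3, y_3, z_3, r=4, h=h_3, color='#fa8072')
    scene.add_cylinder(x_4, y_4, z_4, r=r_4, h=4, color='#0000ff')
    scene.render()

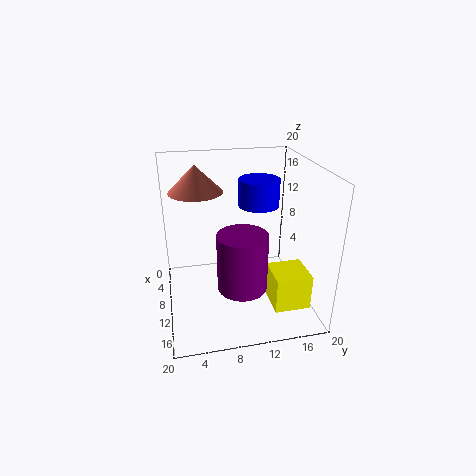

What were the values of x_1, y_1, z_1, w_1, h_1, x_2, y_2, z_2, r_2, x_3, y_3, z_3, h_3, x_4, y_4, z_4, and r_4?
x_1 = 11; y_1 = 14; z_1 = 1; w_1 = 5; h_1 = 5; x_2 = 17; y_2 = 9; z_2 = 7; r_2 = 3; x_3 = 4; y_3 = 5; z_3 = 15; h_3 = 4; x_4 = 6; y_4 = 14; z_4 = 13; r_4 = 3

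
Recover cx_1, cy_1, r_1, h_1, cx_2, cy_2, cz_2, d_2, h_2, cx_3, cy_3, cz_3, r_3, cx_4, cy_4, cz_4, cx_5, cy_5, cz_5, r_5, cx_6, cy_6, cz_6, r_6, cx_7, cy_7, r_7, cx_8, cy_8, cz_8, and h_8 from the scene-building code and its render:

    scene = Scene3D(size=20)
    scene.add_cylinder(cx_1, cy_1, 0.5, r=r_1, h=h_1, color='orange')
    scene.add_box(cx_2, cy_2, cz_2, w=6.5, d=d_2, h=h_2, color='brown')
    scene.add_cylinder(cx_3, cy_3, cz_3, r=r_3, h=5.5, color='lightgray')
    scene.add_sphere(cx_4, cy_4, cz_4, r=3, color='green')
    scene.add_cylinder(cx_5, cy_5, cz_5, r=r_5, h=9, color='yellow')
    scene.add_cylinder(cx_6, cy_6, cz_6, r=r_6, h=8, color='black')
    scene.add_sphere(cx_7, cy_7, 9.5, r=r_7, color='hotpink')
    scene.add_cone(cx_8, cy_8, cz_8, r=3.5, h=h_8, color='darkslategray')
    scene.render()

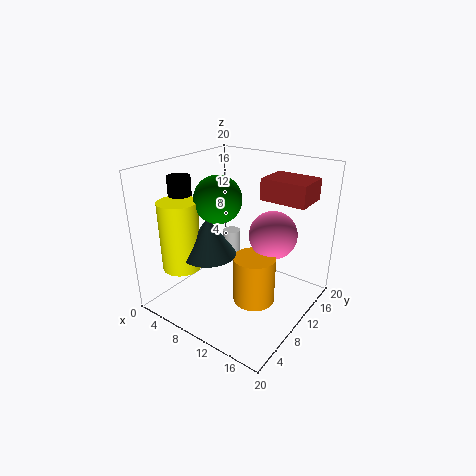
cx_1 = 12.5
cy_1 = 10.5
r_1 = 3
h_1 = 7
cx_2 = 11.5
cy_2 = 13
cz_2 = 15
d_2 = 5
h_2 = 3
cx_3 = 2.5
cy_3 = 18.5
cz_3 = 0.5
r_3 = 1.5
cx_4 = 9.5
cy_4 = 6.5
cz_4 = 16.5
cx_5 = 6
cy_5 = 3
cz_5 = 7.5
r_5 = 2.5
cx_6 = 4.5
cy_6 = 5
cz_6 = 11
r_6 = 1.5
cx_7 = 13
cy_7 = 14.5
r_7 = 3.5
cx_8 = 9
cy_8 = 5
cz_8 = 9.5
h_8 = 5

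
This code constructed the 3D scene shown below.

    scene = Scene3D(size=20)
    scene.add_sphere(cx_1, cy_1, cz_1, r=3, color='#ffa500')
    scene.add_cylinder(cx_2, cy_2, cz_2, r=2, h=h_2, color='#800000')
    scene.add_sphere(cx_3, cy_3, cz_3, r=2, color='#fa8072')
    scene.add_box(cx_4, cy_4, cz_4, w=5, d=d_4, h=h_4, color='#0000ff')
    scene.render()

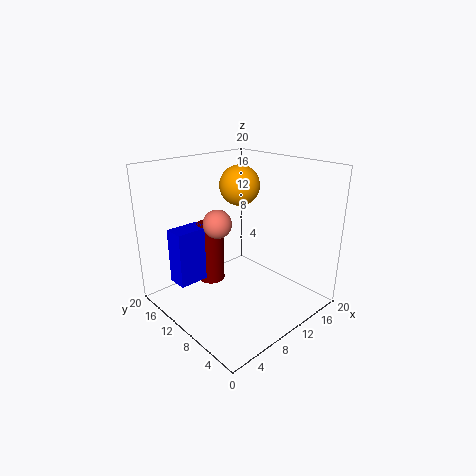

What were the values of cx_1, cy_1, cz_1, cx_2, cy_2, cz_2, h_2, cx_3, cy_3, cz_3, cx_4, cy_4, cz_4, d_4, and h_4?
cx_1 = 14
cy_1 = 14
cz_1 = 16
cx_2 = 9
cy_2 = 15
cz_2 = 2
h_2 = 9
cx_3 = 8
cy_3 = 12
cz_3 = 12
cx_4 = 3
cy_4 = 14
cz_4 = 3
d_4 = 3
h_4 = 8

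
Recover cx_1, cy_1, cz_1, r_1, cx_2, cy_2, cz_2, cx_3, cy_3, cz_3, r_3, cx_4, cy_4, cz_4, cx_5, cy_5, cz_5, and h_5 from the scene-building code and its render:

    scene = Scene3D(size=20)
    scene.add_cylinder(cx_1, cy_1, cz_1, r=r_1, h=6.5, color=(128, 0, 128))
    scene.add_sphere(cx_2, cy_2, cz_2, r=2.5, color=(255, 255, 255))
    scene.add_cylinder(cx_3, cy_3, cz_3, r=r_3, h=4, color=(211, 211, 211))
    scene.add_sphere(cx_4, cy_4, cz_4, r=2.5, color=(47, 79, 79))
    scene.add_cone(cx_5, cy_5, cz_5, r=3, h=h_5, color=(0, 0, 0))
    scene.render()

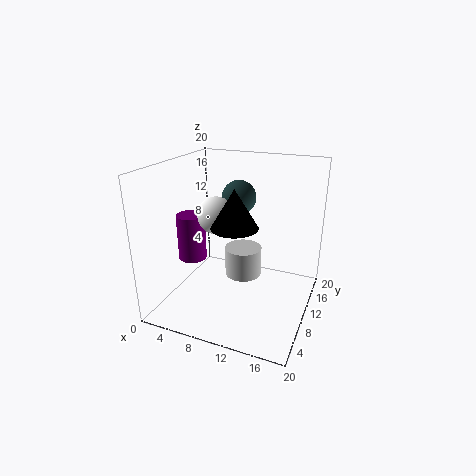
cx_1 = 3.5; cy_1 = 8.5; cz_1 = 6.5; r_1 = 2; cx_2 = 7.5; cy_2 = 8.5; cz_2 = 13.5; cx_3 = 11; cy_3 = 9.5; cz_3 = 5; r_3 = 2.5; cx_4 = 8.5; cy_4 = 14; cz_4 = 14.5; cx_5 = 11; cy_5 = 6.5; cz_5 = 13; h_5 = 5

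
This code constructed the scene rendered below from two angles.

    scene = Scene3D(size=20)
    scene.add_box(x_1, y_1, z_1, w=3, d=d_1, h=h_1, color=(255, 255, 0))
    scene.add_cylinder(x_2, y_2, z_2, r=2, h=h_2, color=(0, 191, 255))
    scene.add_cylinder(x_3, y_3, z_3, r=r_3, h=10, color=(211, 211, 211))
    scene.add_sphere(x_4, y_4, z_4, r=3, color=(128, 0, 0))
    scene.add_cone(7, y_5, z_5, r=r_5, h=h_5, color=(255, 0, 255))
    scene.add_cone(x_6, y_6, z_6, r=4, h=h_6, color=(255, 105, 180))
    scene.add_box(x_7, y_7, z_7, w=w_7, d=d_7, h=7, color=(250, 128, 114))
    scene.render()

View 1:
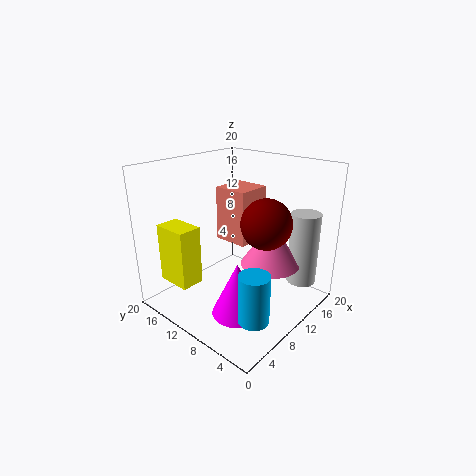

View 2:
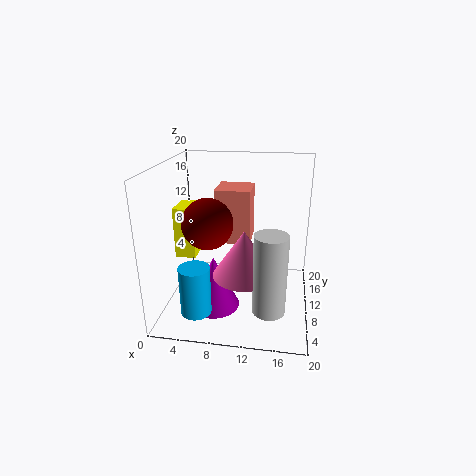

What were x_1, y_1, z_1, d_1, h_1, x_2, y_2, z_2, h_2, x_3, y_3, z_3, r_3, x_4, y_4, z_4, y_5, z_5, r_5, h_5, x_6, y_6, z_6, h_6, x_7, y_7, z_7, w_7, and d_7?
x_1 = 0.5; y_1 = 10.5; z_1 = 6; d_1 = 4.5; h_1 = 7.5; x_2 = 5.5; y_2 = 3.5; z_2 = 2; h_2 = 6.5; x_3 = 15; y_3 = 2.5; z_3 = 4; r_3 = 2; x_4 = 7.5; y_4 = 3.5; z_4 = 14.5; y_5 = 7.5; z_5 = 0.5; r_5 = 3.5; h_5 = 7.5; x_6 = 11.5; y_6 = 5.5; z_6 = 7; h_6 = 6; x_7 = 7.5; y_7 = 7; z_7 = 10.5; w_7 = 4.5; d_7 = 4.5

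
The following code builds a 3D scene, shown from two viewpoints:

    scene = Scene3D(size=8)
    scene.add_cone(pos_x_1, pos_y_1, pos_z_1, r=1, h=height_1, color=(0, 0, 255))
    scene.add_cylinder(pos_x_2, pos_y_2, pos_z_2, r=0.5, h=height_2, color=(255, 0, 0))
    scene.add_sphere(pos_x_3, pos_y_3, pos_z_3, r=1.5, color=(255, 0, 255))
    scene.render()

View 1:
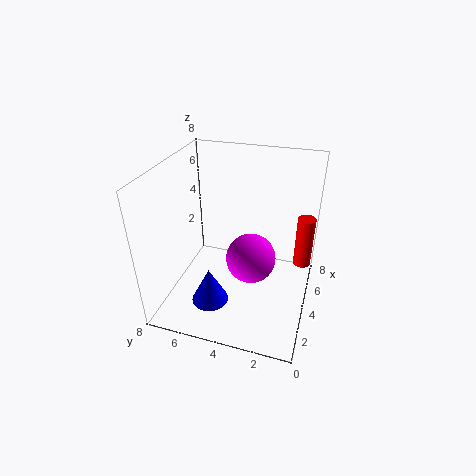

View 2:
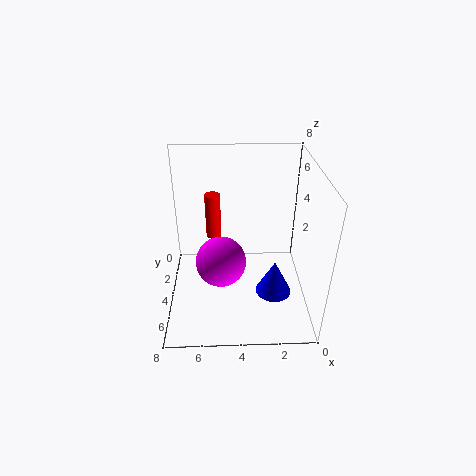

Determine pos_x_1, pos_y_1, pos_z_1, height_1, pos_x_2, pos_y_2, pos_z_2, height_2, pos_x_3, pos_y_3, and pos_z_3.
pos_x_1 = 2, pos_y_1 = 5, pos_z_1 = 1, height_1 = 2, pos_x_2 = 5.5, pos_y_2 = 0.5, pos_z_2 = 2, height_2 = 3, pos_x_3 = 5, pos_y_3 = 3.5, pos_z_3 = 2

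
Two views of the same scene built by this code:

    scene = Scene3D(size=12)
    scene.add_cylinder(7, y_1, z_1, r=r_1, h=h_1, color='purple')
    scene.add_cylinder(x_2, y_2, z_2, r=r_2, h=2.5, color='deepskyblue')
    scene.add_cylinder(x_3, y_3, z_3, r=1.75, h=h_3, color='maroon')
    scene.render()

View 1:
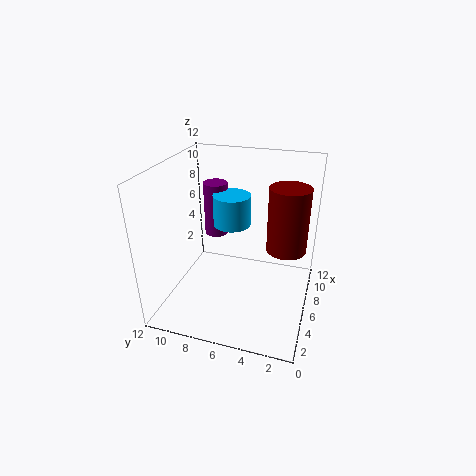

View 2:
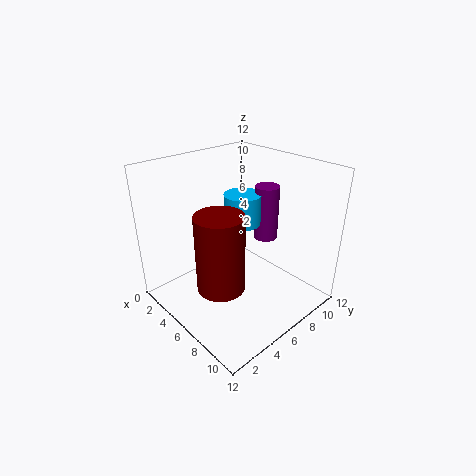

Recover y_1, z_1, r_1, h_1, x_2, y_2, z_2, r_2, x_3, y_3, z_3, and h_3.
y_1 = 8.25; z_1 = 5.75; r_1 = 1; h_1 = 4.5; x_2 = 6; y_2 = 6.5; z_2 = 7.25; r_2 = 1.5; x_3 = 8.25; y_3 = 2.25; z_3 = 4.25; h_3 = 5.75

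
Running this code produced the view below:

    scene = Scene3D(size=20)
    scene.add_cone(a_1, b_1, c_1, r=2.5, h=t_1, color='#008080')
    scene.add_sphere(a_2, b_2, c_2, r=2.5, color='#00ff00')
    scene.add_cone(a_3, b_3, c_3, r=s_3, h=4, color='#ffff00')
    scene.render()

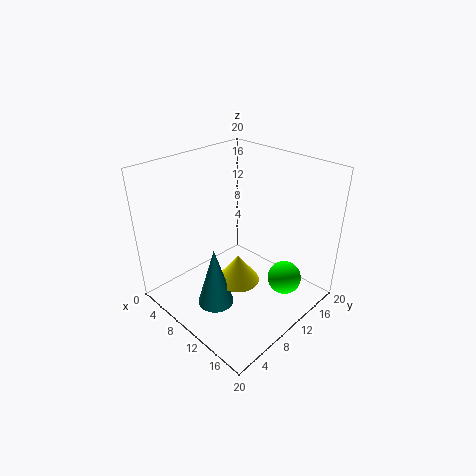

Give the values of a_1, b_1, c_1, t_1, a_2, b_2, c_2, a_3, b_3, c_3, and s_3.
a_1 = 10
b_1 = 5.5
c_1 = 1.5
t_1 = 8.5
a_2 = 14.5
b_2 = 15.5
c_2 = 2.5
a_3 = 11
b_3 = 9
c_3 = 4
s_3 = 3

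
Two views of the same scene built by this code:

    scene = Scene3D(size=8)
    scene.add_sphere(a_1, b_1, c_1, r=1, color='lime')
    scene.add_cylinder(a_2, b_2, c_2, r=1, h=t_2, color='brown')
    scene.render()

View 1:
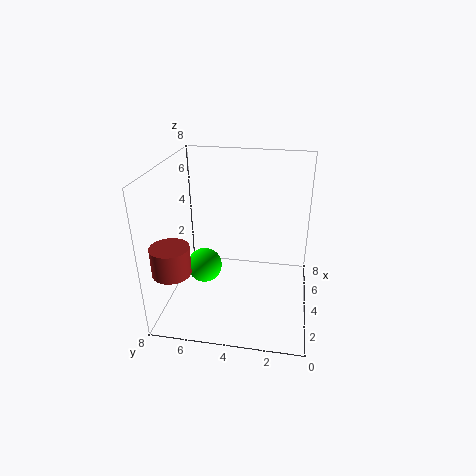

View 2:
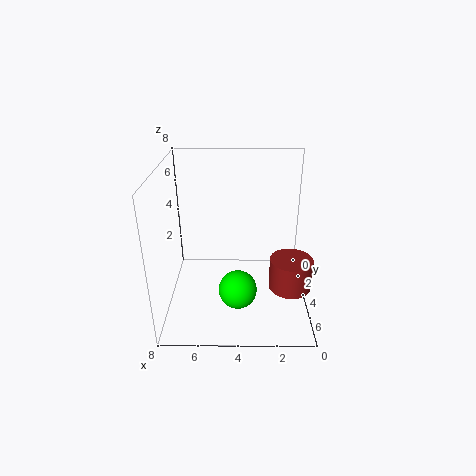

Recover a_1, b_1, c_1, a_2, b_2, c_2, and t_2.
a_1 = 4, b_1 = 6, c_1 = 2, a_2 = 1.5, b_2 = 7, c_2 = 3, t_2 = 1.5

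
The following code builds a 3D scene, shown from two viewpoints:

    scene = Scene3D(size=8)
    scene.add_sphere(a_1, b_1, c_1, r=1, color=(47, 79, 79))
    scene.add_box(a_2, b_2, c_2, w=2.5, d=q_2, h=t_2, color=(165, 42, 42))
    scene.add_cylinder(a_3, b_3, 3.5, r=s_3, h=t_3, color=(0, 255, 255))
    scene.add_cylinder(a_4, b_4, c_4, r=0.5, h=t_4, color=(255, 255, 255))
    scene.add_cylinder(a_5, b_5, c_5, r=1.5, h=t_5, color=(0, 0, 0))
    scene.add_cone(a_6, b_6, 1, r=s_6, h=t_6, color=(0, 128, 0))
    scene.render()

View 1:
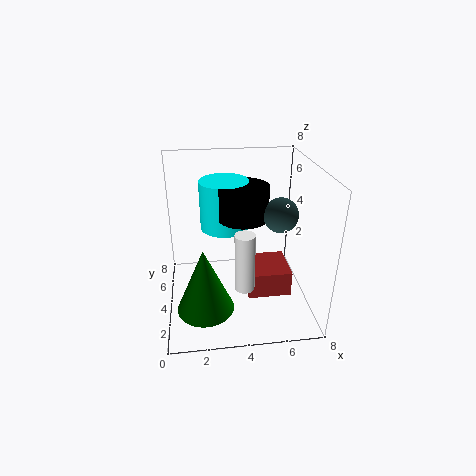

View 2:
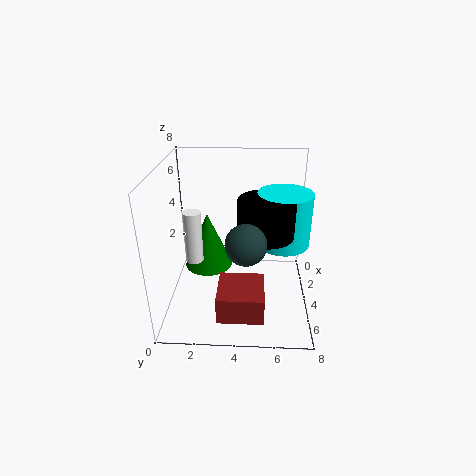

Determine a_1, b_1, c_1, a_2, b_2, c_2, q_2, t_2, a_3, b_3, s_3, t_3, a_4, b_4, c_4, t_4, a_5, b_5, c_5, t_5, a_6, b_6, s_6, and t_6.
a_1 = 6.5
b_1 = 4.5
c_1 = 5
a_2 = 4.5
b_2 = 3
c_2 = 0.5
q_2 = 2.5
t_2 = 1.5
a_3 = 3.5
b_3 = 6.5
s_3 = 1.5
t_3 = 3
a_4 = 4
b_4 = 1.5
c_4 = 2.5
t_4 = 3
a_5 = 4.5
b_5 = 5.5
c_5 = 4.5
t_5 = 2
a_6 = 2
b_6 = 2
s_6 = 1.5
t_6 = 3.5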